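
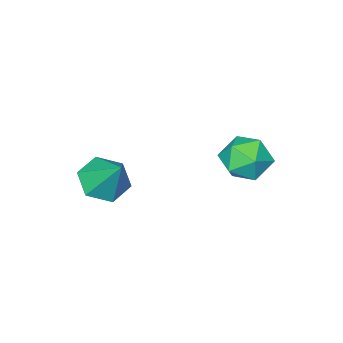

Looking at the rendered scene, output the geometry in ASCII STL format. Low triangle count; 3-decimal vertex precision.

solid 
facet normal -0.679 -0.727 0.098
outer loop
vertex -1.585 -0.827 -0.784
vertex -1.064 -1.375 -1.239
vertex -0.991 -1.325 -0.361
endloop
endfacet
facet normal -0.702 -0.281 0.654
outer loop
vertex -1.585 -0.827 -0.784
vertex -0.991 -1.325 -0.361
vertex -1.109 -0.482 -0.125
endloop
endfacet
facet normal -0.834 0.374 0.406
outer loop
vertex -1.585 -0.827 -0.784
vertex -1.109 -0.482 -0.125
vertex -1.255 -0.011 -0.858
endloop
endfacet
facet normal -0.893 0.333 -0.303
outer loop
vertex -1.585 -0.827 -0.784
vertex -1.255 -0.011 -0.858
vertex -1.227 -0.563 -1.547
endloop
endfacet
facet normal -0.797 -0.347 -0.494
outer loop
vertex -1.585 -0.827 -0.784
vertex -1.227 -0.563 -1.547
vertex -1.064 -1.375 -1.239
endloop
endfacet
facet normal -0.057 -0.277 0.959
outer loop
vertex -1.109 -0.482 -0.125
vertex -0.991 -1.325 -0.361
vertex -0.293 -0.817 -0.173
endloop
endfacet
facet normal -0.020 -0.998 0.059
outer loop
vertex -0.991 -1.325 -0.361
vertex -1.064 -1.375 -1.239
vertex -0.265 -1.369 -0.862
endloop
endfacet
facet normal -0.210 -0.383 -0.899
outer loop
vertex -1.064 -1.375 -1.239
vertex -1.227 -0.563 -1.547
vertex -0.411 -0.898 -1.595
endloop
endfacet
facet normal -0.364 0.719 -0.591
outer loop
vertex -1.227 -0.563 -1.547
vertex -1.255 -0.011 -0.858
vertex -0.529 -0.055 -1.359
endloop
endfacet
facet normal -0.269 0.785 0.558
outer loop
vertex -1.255 -0.011 -0.858
vertex -1.109 -0.482 -0.125
vertex -0.456 -0.005 -0.481
endloop
endfacet
facet normal 0.893 -0.333 0.303
outer loop
vertex 0.065 -0.553 -0.936
vertex -0.293 -0.817 -0.173
vertex -0.265 -1.369 -0.862
endloop
endfacet
facet normal 0.834 -0.374 -0.406
outer loop
vertex 0.065 -0.553 -0.936
vertex -0.265 -1.369 -0.862
vertex -0.411 -0.898 -1.595
endloop
endfacet
facet normal 0.702 0.281 -0.654
outer loop
vertex 0.065 -0.553 -0.936
vertex -0.411 -0.898 -1.595
vertex -0.529 -0.055 -1.359
endloop
endfacet
facet normal 0.679 0.727 -0.098
outer loop
vertex 0.065 -0.553 -0.936
vertex -0.529 -0.055 -1.359
vertex -0.456 -0.005 -0.481
endloop
endfacet
facet normal 0.797 0.347 0.494
outer loop
vertex 0.065 -0.553 -0.936
vertex -0.456 -0.005 -0.481
vertex -0.293 -0.817 -0.173
endloop
endfacet
facet normal 0.364 -0.719 0.591
outer loop
vertex -0.265 -1.369 -0.862
vertex -0.293 -0.817 -0.173
vertex -0.991 -1.325 -0.361
endloop
endfacet
facet normal 0.269 -0.785 -0.558
outer loop
vertex -0.411 -0.898 -1.595
vertex -0.265 -1.369 -0.862
vertex -1.064 -1.375 -1.239
endloop
endfacet
facet normal 0.057 0.277 -0.959
outer loop
vertex -0.529 -0.055 -1.359
vertex -0.411 -0.898 -1.595
vertex -1.227 -0.563 -1.547
endloop
endfacet
facet normal 0.020 0.998 -0.059
outer loop
vertex -0.456 -0.005 -0.481
vertex -0.529 -0.055 -1.359
vertex -1.255 -0.011 -0.858
endloop
endfacet
facet normal 0.210 0.383 0.899
outer loop
vertex -0.293 -0.817 -0.173
vertex -0.456 -0.005 -0.481
vertex -1.109 -0.482 -0.125
endloop
endfacet
facet normal -0.099 -0.638 -0.764
outer loop
vertex 3.268 -3.128 -1.832
vertex 2.455 -3.254 -1.621
vertex 2.661 -2.635 -2.165
endloop
endfacet
facet normal 0.667 0.734 -0.128
outer loop
vertex 3.268 -3.128 -1.832
vertex 2.661 -2.635 -2.165
vertex 2.605 -2.286 -0.459
endloop
endfacet
facet normal -0.100 -0.638 -0.764
outer loop
vertex 2.661 -2.635 -2.165
vertex 2.455 -3.254 -1.621
vertex 1.848 -2.761 -1.953
endloop
endfacet
facet normal -0.201 0.958 -0.203
outer loop
vertex 2.661 -2.635 -2.165
vertex 1.848 -2.761 -1.953
vertex 2.605 -2.286 -0.459
endloop
endfacet
facet normal -0.099 -0.637 -0.765
outer loop
vertex 1.848 -2.761 -1.953
vertex 2.455 -3.254 -1.621
vertex 1.641 -3.381 -1.41
endloop
endfacet
facet normal -0.825 0.502 0.259
outer loop
vertex 1.848 -2.761 -1.953
vertex 1.641 -3.381 -1.41
vertex 2.605 -2.286 -0.459
endloop
endfacet
facet normal -0.099 -0.638 -0.764
outer loop
vertex 1.641 -3.381 -1.41
vertex 2.455 -3.254 -1.621
vertex 2.248 -3.874 -1.077
endloop
endfacet
facet normal -0.581 -0.179 0.794
outer loop
vertex 1.641 -3.381 -1.41
vertex 2.248 -3.874 -1.077
vertex 2.605 -2.286 -0.459
endloop
endfacet
facet normal -0.100 -0.637 -0.764
outer loop
vertex 2.248 -3.874 -1.077
vertex 2.455 -3.254 -1.621
vertex 3.061 -3.748 -1.288
endloop
endfacet
facet normal 0.288 -0.403 0.869
outer loop
vertex 2.248 -3.874 -1.077
vertex 3.061 -3.748 -1.288
vertex 2.605 -2.286 -0.459
endloop
endfacet
facet normal -0.100 -0.637 -0.764
outer loop
vertex 3.061 -3.748 -1.288
vertex 2.455 -3.254 -1.621
vertex 3.268 -3.128 -1.832
endloop
endfacet
facet normal 0.912 0.053 0.408
outer loop
vertex 3.061 -3.748 -1.288
vertex 3.268 -3.128 -1.832
vertex 2.605 -2.286 -0.459
endloop
endfacet

endsolid


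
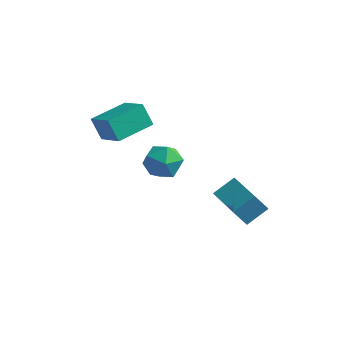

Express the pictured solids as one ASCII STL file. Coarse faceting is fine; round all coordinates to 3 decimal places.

solid 
facet normal -0.801 0.386 -0.457
outer loop
vertex -3.47 0.185 2.04
vertex -2.797 1.87 2.284
vertex -2.913 0.113 1.003
endloop
endfacet
facet normal -0.368 -0.920 -0.134
outer loop
vertex -1.663 -0.49 1.716
vertex -3.47 0.185 2.04
vertex -2.913 0.113 1.003
endloop
endfacet
facet normal -0.801 0.386 -0.457
outer loop
vertex -2.913 0.113 1.003
vertex -2.797 1.87 2.284
vertex -2.24 1.797 1.246
endloop
endfacet
facet normal 0.472 -0.062 -0.879
outer loop
vertex -2.24 1.797 1.246
vertex -1.663 -0.49 1.716
vertex -2.913 0.113 1.003
endloop
endfacet
facet normal -0.472 0.061 0.879
outer loop
vertex -3.47 0.185 2.04
vertex -1.547 1.267 2.997
vertex -2.797 1.87 2.284
endloop
endfacet
facet normal -0.368 -0.920 -0.133
outer loop
vertex -2.22 -0.417 2.754
vertex -3.47 0.185 2.04
vertex -1.663 -0.49 1.716
endloop
endfacet
facet normal -0.472 0.062 0.879
outer loop
vertex -2.22 -0.417 2.754
vertex -1.547 1.267 2.997
vertex -3.47 0.185 2.04
endloop
endfacet
facet normal 0.368 0.920 0.133
outer loop
vertex -2.797 1.87 2.284
vertex -1.547 1.267 2.997
vertex -2.24 1.797 1.246
endloop
endfacet
facet normal 0.473 -0.061 -0.879
outer loop
vertex -0.99 1.195 1.96
vertex -1.663 -0.49 1.716
vertex -2.24 1.797 1.246
endloop
endfacet
facet normal 0.367 0.921 0.133
outer loop
vertex -2.24 1.797 1.246
vertex -1.547 1.267 2.997
vertex -0.99 1.195 1.96
endloop
endfacet
facet normal 0.801 -0.386 0.457
outer loop
vertex -0.99 1.195 1.96
vertex -2.22 -0.417 2.754
vertex -1.663 -0.49 1.716
endloop
endfacet
facet normal 0.801 -0.386 0.457
outer loop
vertex -1.547 1.267 2.997
vertex -2.22 -0.417 2.754
vertex -0.99 1.195 1.96
endloop
endfacet
facet normal 0.029 0.941 -0.336
outer loop
vertex 1.114 -0.257 0.938
vertex 0.168 -0.184 1.06
vertex 0.762 0.052 1.772
endloop
endfacet
facet normal 0.641 0.767 -0.013
outer loop
vertex 1.114 -0.257 0.938
vertex 0.762 0.052 1.772
vertex 1.496 -0.562 1.761
endloop
endfacet
facet normal 0.915 0.200 -0.351
outer loop
vertex 1.114 -0.257 0.938
vertex 1.496 -0.562 1.761
vertex 1.355 -1.177 1.042
endloop
endfacet
facet normal 0.472 0.024 -0.881
outer loop
vertex 1.114 -0.257 0.938
vertex 1.355 -1.177 1.042
vertex 0.535 -0.943 0.609
endloop
endfacet
facet normal -0.075 0.482 -0.873
outer loop
vertex 1.114 -0.257 0.938
vertex 0.535 -0.943 0.609
vertex 0.168 -0.184 1.06
endloop
endfacet
facet normal 0.489 0.573 0.657
outer loop
vertex 1.496 -0.562 1.761
vertex 0.762 0.052 1.772
vertex 0.785 -0.677 2.391
endloop
endfacet
facet normal -0.500 0.856 0.134
outer loop
vertex 0.762 0.052 1.772
vertex 0.168 -0.184 1.06
vertex -0.035 -0.443 1.958
endloop
endfacet
facet normal -0.669 0.113 -0.735
outer loop
vertex 0.168 -0.184 1.06
vertex 0.535 -0.943 0.609
vertex -0.176 -1.058 1.239
endloop
endfacet
facet normal 0.216 -0.628 -0.748
outer loop
vertex 0.535 -0.943 0.609
vertex 1.355 -1.177 1.042
vertex 0.558 -1.672 1.228
endloop
endfacet
facet normal 0.932 -0.344 0.112
outer loop
vertex 1.355 -1.177 1.042
vertex 1.496 -0.562 1.761
vertex 1.152 -1.436 1.94
endloop
endfacet
facet normal -0.472 -0.024 0.881
outer loop
vertex 0.206 -1.363 2.062
vertex 0.785 -0.677 2.391
vertex -0.035 -0.443 1.958
endloop
endfacet
facet normal -0.915 -0.200 0.351
outer loop
vertex 0.206 -1.363 2.062
vertex -0.035 -0.443 1.958
vertex -0.176 -1.058 1.239
endloop
endfacet
facet normal -0.641 -0.767 0.013
outer loop
vertex 0.206 -1.363 2.062
vertex -0.176 -1.058 1.239
vertex 0.558 -1.672 1.228
endloop
endfacet
facet normal -0.029 -0.941 0.336
outer loop
vertex 0.206 -1.363 2.062
vertex 0.558 -1.672 1.228
vertex 1.152 -1.436 1.94
endloop
endfacet
facet normal 0.075 -0.482 0.873
outer loop
vertex 0.206 -1.363 2.062
vertex 1.152 -1.436 1.94
vertex 0.785 -0.677 2.391
endloop
endfacet
facet normal -0.216 0.628 0.748
outer loop
vertex -0.035 -0.443 1.958
vertex 0.785 -0.677 2.391
vertex 0.762 0.052 1.772
endloop
endfacet
facet normal -0.932 0.344 -0.112
outer loop
vertex -0.176 -1.058 1.239
vertex -0.035 -0.443 1.958
vertex 0.168 -0.184 1.06
endloop
endfacet
facet normal -0.489 -0.573 -0.657
outer loop
vertex 0.558 -1.672 1.228
vertex -0.176 -1.058 1.239
vertex 0.535 -0.943 0.609
endloop
endfacet
facet normal 0.500 -0.856 -0.134
outer loop
vertex 1.152 -1.436 1.94
vertex 0.558 -1.672 1.228
vertex 1.355 -1.177 1.042
endloop
endfacet
facet normal 0.669 -0.113 0.735
outer loop
vertex 0.785 -0.677 2.391
vertex 1.152 -1.436 1.94
vertex 1.496 -0.562 1.761
endloop
endfacet
facet normal -0.448 -0.715 -0.537
outer loop
vertex 2.667 1.651 -2.676
vertex 1.042 2.818 -2.874
vertex 3.102 2.095 -3.631
endloop
endfacet
facet normal 0.808 -0.580 0.098
outer loop
vertex 3.658 2.982 -2.966
vertex 2.667 1.651 -2.676
vertex 3.102 2.095 -3.631
endloop
endfacet
facet normal -0.448 -0.715 -0.537
outer loop
vertex 3.102 2.095 -3.631
vertex 1.042 2.818 -2.874
vertex 1.477 3.262 -3.829
endloop
endfacet
facet normal 0.382 0.389 -0.838
outer loop
vertex 1.477 3.262 -3.829
vertex 3.658 2.982 -2.966
vertex 3.102 2.095 -3.631
endloop
endfacet
facet normal -0.382 -0.389 0.838
outer loop
vertex 2.667 1.651 -2.676
vertex 1.598 3.705 -2.209
vertex 1.042 2.818 -2.874
endloop
endfacet
facet normal 0.808 -0.580 0.098
outer loop
vertex 3.223 2.538 -2.011
vertex 2.667 1.651 -2.676
vertex 3.658 2.982 -2.966
endloop
endfacet
facet normal -0.382 -0.389 0.838
outer loop
vertex 3.223 2.538 -2.011
vertex 1.598 3.705 -2.209
vertex 2.667 1.651 -2.676
endloop
endfacet
facet normal -0.808 0.580 -0.098
outer loop
vertex 1.042 2.818 -2.874
vertex 1.598 3.705 -2.209
vertex 1.477 3.262 -3.829
endloop
endfacet
facet normal 0.382 0.389 -0.838
outer loop
vertex 2.033 4.149 -3.164
vertex 3.658 2.982 -2.966
vertex 1.477 3.262 -3.829
endloop
endfacet
facet normal -0.808 0.580 -0.098
outer loop
vertex 1.477 3.262 -3.829
vertex 1.598 3.705 -2.209
vertex 2.033 4.149 -3.164
endloop
endfacet
facet normal 0.448 0.715 0.537
outer loop
vertex 2.033 4.149 -3.164
vertex 3.223 2.538 -2.011
vertex 3.658 2.982 -2.966
endloop
endfacet
facet normal 0.448 0.715 0.537
outer loop
vertex 1.598 3.705 -2.209
vertex 3.223 2.538 -2.011
vertex 2.033 4.149 -3.164
endloop
endfacet

endsolid


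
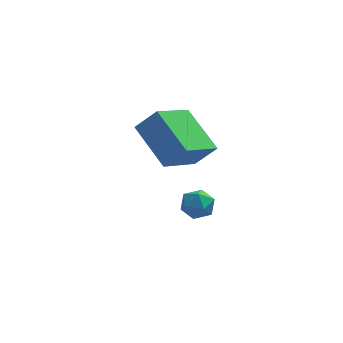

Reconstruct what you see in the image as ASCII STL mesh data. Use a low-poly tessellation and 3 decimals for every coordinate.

solid 
facet normal -0.813 0.575 -0.091
outer loop
vertex 1.395 -2.327 -0.729
vertex 0.997 -2.902 -0.81
vertex 1.11 -2.641 -0.166
endloop
endfacet
facet normal -0.326 0.886 0.329
outer loop
vertex 1.395 -2.327 -0.729
vertex 1.11 -2.641 -0.166
vertex 1.774 -2.406 -0.14
endloop
endfacet
facet normal 0.276 0.960 -0.049
outer loop
vertex 1.395 -2.327 -0.729
vertex 1.774 -2.406 -0.14
vertex 2.071 -2.523 -0.768
endloop
endfacet
facet normal 0.161 0.694 -0.702
outer loop
vertex 1.395 -2.327 -0.729
vertex 2.071 -2.523 -0.768
vertex 1.59 -2.83 -1.182
endloop
endfacet
facet normal -0.512 0.457 -0.728
outer loop
vertex 1.395 -2.327 -0.729
vertex 1.59 -2.83 -1.182
vertex 0.997 -2.902 -0.81
endloop
endfacet
facet normal -0.192 0.446 0.874
outer loop
vertex 1.774 -2.406 -0.14
vertex 1.11 -2.641 -0.166
vertex 1.61 -3.03 0.142
endloop
endfacet
facet normal -0.979 -0.056 0.195
outer loop
vertex 1.11 -2.641 -0.166
vertex 0.997 -2.902 -0.81
vertex 1.129 -3.337 -0.272
endloop
endfacet
facet normal -0.493 -0.247 -0.834
outer loop
vertex 0.997 -2.902 -0.81
vertex 1.59 -2.83 -1.182
vertex 1.426 -3.454 -0.9
endloop
endfacet
facet normal 0.595 0.137 -0.792
outer loop
vertex 1.59 -2.83 -1.182
vertex 2.071 -2.523 -0.768
vertex 2.09 -3.219 -0.874
endloop
endfacet
facet normal 0.782 0.565 0.265
outer loop
vertex 2.071 -2.523 -0.768
vertex 1.774 -2.406 -0.14
vertex 2.203 -2.958 -0.23
endloop
endfacet
facet normal -0.161 -0.694 0.702
outer loop
vertex 1.805 -3.533 -0.311
vertex 1.61 -3.03 0.142
vertex 1.129 -3.337 -0.272
endloop
endfacet
facet normal -0.276 -0.960 0.049
outer loop
vertex 1.805 -3.533 -0.311
vertex 1.129 -3.337 -0.272
vertex 1.426 -3.454 -0.9
endloop
endfacet
facet normal 0.326 -0.886 -0.329
outer loop
vertex 1.805 -3.533 -0.311
vertex 1.426 -3.454 -0.9
vertex 2.09 -3.219 -0.874
endloop
endfacet
facet normal 0.813 -0.575 0.091
outer loop
vertex 1.805 -3.533 -0.311
vertex 2.09 -3.219 -0.874
vertex 2.203 -2.958 -0.23
endloop
endfacet
facet normal 0.512 -0.457 0.728
outer loop
vertex 1.805 -3.533 -0.311
vertex 2.203 -2.958 -0.23
vertex 1.61 -3.03 0.142
endloop
endfacet
facet normal -0.595 -0.137 0.792
outer loop
vertex 1.129 -3.337 -0.272
vertex 1.61 -3.03 0.142
vertex 1.11 -2.641 -0.166
endloop
endfacet
facet normal -0.782 -0.565 -0.265
outer loop
vertex 1.426 -3.454 -0.9
vertex 1.129 -3.337 -0.272
vertex 0.997 -2.902 -0.81
endloop
endfacet
facet normal 0.192 -0.446 -0.874
outer loop
vertex 2.09 -3.219 -0.874
vertex 1.426 -3.454 -0.9
vertex 1.59 -2.83 -1.182
endloop
endfacet
facet normal 0.979 0.056 -0.195
outer loop
vertex 2.203 -2.958 -0.23
vertex 2.09 -3.219 -0.874
vertex 2.071 -2.523 -0.768
endloop
endfacet
facet normal 0.493 0.247 0.834
outer loop
vertex 1.61 -3.03 0.142
vertex 2.203 -2.958 -0.23
vertex 1.774 -2.406 -0.14
endloop
endfacet
facet normal -0.567 -0.681 0.463
outer loop
vertex 1.125 -4.656 3.722
vertex 0.16 -3.174 4.719
vertex 0.345 -4.588 2.866
endloop
endfacet
facet normal 0.475 -0.730 -0.491
outer loop
vertex 1.48 -3.226 1.941
vertex 1.125 -4.656 3.722
vertex 0.345 -4.588 2.866
endloop
endfacet
facet normal -0.567 -0.681 0.463
outer loop
vertex 0.345 -4.588 2.866
vertex 0.16 -3.174 4.719
vertex -0.62 -3.106 3.863
endloop
endfacet
facet normal -0.672 0.059 -0.738
outer loop
vertex -0.62 -3.106 3.863
vertex 1.48 -3.226 1.941
vertex 0.345 -4.588 2.866
endloop
endfacet
facet normal 0.672 -0.059 0.738
outer loop
vertex 1.125 -4.656 3.722
vertex 1.295 -1.812 3.794
vertex 0.16 -3.174 4.719
endloop
endfacet
facet normal 0.475 -0.730 -0.491
outer loop
vertex 2.26 -3.294 2.797
vertex 1.125 -4.656 3.722
vertex 1.48 -3.226 1.941
endloop
endfacet
facet normal 0.672 -0.059 0.738
outer loop
vertex 2.26 -3.294 2.797
vertex 1.295 -1.812 3.794
vertex 1.125 -4.656 3.722
endloop
endfacet
facet normal -0.475 0.730 0.491
outer loop
vertex 0.16 -3.174 4.719
vertex 1.295 -1.812 3.794
vertex -0.62 -3.106 3.863
endloop
endfacet
facet normal -0.672 0.059 -0.738
outer loop
vertex 0.515 -1.744 2.938
vertex 1.48 -3.226 1.941
vertex -0.62 -3.106 3.863
endloop
endfacet
facet normal -0.475 0.730 0.491
outer loop
vertex -0.62 -3.106 3.863
vertex 1.295 -1.812 3.794
vertex 0.515 -1.744 2.938
endloop
endfacet
facet normal 0.567 0.681 -0.463
outer loop
vertex 0.515 -1.744 2.938
vertex 2.26 -3.294 2.797
vertex 1.48 -3.226 1.941
endloop
endfacet
facet normal 0.567 0.681 -0.463
outer loop
vertex 1.295 -1.812 3.794
vertex 2.26 -3.294 2.797
vertex 0.515 -1.744 2.938
endloop
endfacet

endsolid


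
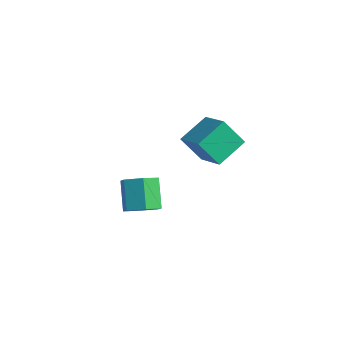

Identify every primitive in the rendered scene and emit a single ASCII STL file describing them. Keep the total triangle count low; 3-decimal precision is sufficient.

solid 
facet normal 0.560 -0.399 -0.726
outer loop
vertex 0.03 -3.27 -2.221
vertex -0.668 -3.799 -2.469
vertex -0.566 -2.975 -2.843
endloop
endfacet
facet normal 0.507 0.858 -0.079
outer loop
vertex 0.03 -3.27 -2.221
vertex -0.566 -2.975 -2.843
vertex -0.894 -2.613 -1.023
endloop
endfacet
facet normal 0.507 0.858 -0.079
outer loop
vertex -0.894 -2.613 -1.023
vertex -0.566 -2.975 -2.843
vertex -1.49 -2.318 -1.644
endloop
endfacet
facet normal -0.560 0.399 0.727
outer loop
vertex -0.894 -2.613 -1.023
vertex -1.49 -2.318 -1.644
vertex -1.592 -3.141 -1.271
endloop
endfacet
facet normal 0.559 -0.399 -0.726
outer loop
vertex -0.566 -2.975 -2.843
vertex -0.668 -3.799 -2.469
vertex -1.264 -3.504 -3.09
endloop
endfacet
facet normal -0.314 0.709 -0.631
outer loop
vertex -0.566 -2.975 -2.843
vertex -1.264 -3.504 -3.09
vertex -1.49 -2.318 -1.644
endloop
endfacet
facet normal -0.313 0.710 -0.631
outer loop
vertex -1.49 -2.318 -1.644
vertex -1.264 -3.504 -3.09
vertex -2.188 -2.846 -1.892
endloop
endfacet
facet normal -0.560 0.399 0.727
outer loop
vertex -1.49 -2.318 -1.644
vertex -2.188 -2.846 -1.892
vertex -1.592 -3.141 -1.271
endloop
endfacet
facet normal 0.560 -0.399 -0.727
outer loop
vertex -1.264 -3.504 -3.09
vertex -0.668 -3.799 -2.469
vertex -1.366 -4.327 -2.717
endloop
endfacet
facet normal -0.821 -0.148 -0.552
outer loop
vertex -1.264 -3.504 -3.09
vertex -1.366 -4.327 -2.717
vertex -2.188 -2.846 -1.892
endloop
endfacet
facet normal -0.821 -0.148 -0.552
outer loop
vertex -2.188 -2.846 -1.892
vertex -1.366 -4.327 -2.717
vertex -2.29 -3.67 -1.519
endloop
endfacet
facet normal -0.560 0.398 0.727
outer loop
vertex -2.188 -2.846 -1.892
vertex -2.29 -3.67 -1.519
vertex -1.592 -3.141 -1.271
endloop
endfacet
facet normal 0.560 -0.399 -0.727
outer loop
vertex -1.366 -4.327 -2.717
vertex -0.668 -3.799 -2.469
vertex -0.77 -4.622 -2.096
endloop
endfacet
facet normal -0.507 -0.858 0.079
outer loop
vertex -1.366 -4.327 -2.717
vertex -0.77 -4.622 -2.096
vertex -2.29 -3.67 -1.519
endloop
endfacet
facet normal -0.507 -0.858 0.079
outer loop
vertex -2.29 -3.67 -1.519
vertex -0.77 -4.622 -2.096
vertex -1.694 -3.965 -0.897
endloop
endfacet
facet normal -0.560 0.399 0.726
outer loop
vertex -2.29 -3.67 -1.519
vertex -1.694 -3.965 -0.897
vertex -1.592 -3.141 -1.271
endloop
endfacet
facet normal 0.560 -0.399 -0.727
outer loop
vertex -0.77 -4.622 -2.096
vertex -0.668 -3.799 -2.469
vertex -0.072 -4.094 -1.848
endloop
endfacet
facet normal 0.313 -0.710 0.631
outer loop
vertex -0.77 -4.622 -2.096
vertex -0.072 -4.094 -1.848
vertex -1.694 -3.965 -0.897
endloop
endfacet
facet normal 0.314 -0.709 0.632
outer loop
vertex -1.694 -3.965 -0.897
vertex -0.072 -4.094 -1.848
vertex -0.996 -3.436 -0.65
endloop
endfacet
facet normal -0.559 0.399 0.726
outer loop
vertex -1.694 -3.965 -0.897
vertex -0.996 -3.436 -0.65
vertex -1.592 -3.141 -1.271
endloop
endfacet
facet normal 0.560 -0.398 -0.727
outer loop
vertex -0.072 -4.094 -1.848
vertex -0.668 -3.799 -2.469
vertex 0.03 -3.27 -2.221
endloop
endfacet
facet normal 0.821 0.148 0.552
outer loop
vertex -0.072 -4.094 -1.848
vertex 0.03 -3.27 -2.221
vertex -0.996 -3.436 -0.65
endloop
endfacet
facet normal 0.821 0.148 0.552
outer loop
vertex -0.996 -3.436 -0.65
vertex 0.03 -3.27 -2.221
vertex -0.894 -2.613 -1.023
endloop
endfacet
facet normal -0.560 0.399 0.727
outer loop
vertex -0.996 -3.436 -0.65
vertex -0.894 -2.613 -1.023
vertex -1.592 -3.141 -1.271
endloop
endfacet
facet normal -0.877 0.198 -0.438
outer loop
vertex 0.821 -2.869 2.822
vertex 0.813 -1.38 3.509
vertex 1.557 -2.304 1.605
endloop
endfacet
facet normal 0.005 -0.908 -0.419
outer loop
vertex 3.047 -2.64 2.351
vertex 0.821 -2.869 2.822
vertex 1.557 -2.304 1.605
endloop
endfacet
facet normal -0.877 0.198 -0.439
outer loop
vertex 1.557 -2.304 1.605
vertex 0.813 -1.38 3.509
vertex 1.549 -0.815 2.293
endloop
endfacet
facet normal 0.481 0.370 -0.795
outer loop
vertex 1.549 -0.815 2.293
vertex 3.047 -2.64 2.351
vertex 1.557 -2.304 1.605
endloop
endfacet
facet normal -0.481 -0.369 0.795
outer loop
vertex 0.821 -2.869 2.822
vertex 2.303 -1.716 4.255
vertex 0.813 -1.38 3.509
endloop
endfacet
facet normal 0.005 -0.908 -0.419
outer loop
vertex 2.311 -3.205 3.567
vertex 0.821 -2.869 2.822
vertex 3.047 -2.64 2.351
endloop
endfacet
facet normal -0.481 -0.370 0.795
outer loop
vertex 2.311 -3.205 3.567
vertex 2.303 -1.716 4.255
vertex 0.821 -2.869 2.822
endloop
endfacet
facet normal -0.005 0.908 0.419
outer loop
vertex 0.813 -1.38 3.509
vertex 2.303 -1.716 4.255
vertex 1.549 -0.815 2.293
endloop
endfacet
facet normal 0.481 0.369 -0.795
outer loop
vertex 3.039 -1.151 3.038
vertex 3.047 -2.64 2.351
vertex 1.549 -0.815 2.293
endloop
endfacet
facet normal -0.005 0.908 0.419
outer loop
vertex 1.549 -0.815 2.293
vertex 2.303 -1.716 4.255
vertex 3.039 -1.151 3.038
endloop
endfacet
facet normal 0.877 -0.198 0.439
outer loop
vertex 3.039 -1.151 3.038
vertex 2.311 -3.205 3.567
vertex 3.047 -2.64 2.351
endloop
endfacet
facet normal 0.877 -0.198 0.438
outer loop
vertex 2.303 -1.716 4.255
vertex 2.311 -3.205 3.567
vertex 3.039 -1.151 3.038
endloop
endfacet

endsolid


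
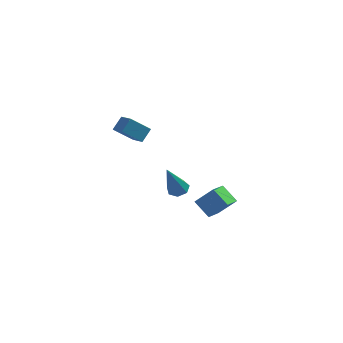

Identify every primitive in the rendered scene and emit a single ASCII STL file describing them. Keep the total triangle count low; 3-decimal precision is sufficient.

solid 
facet normal -0.661 0.441 0.608
outer loop
vertex 1.917 3.316 -2.235
vertex 2.259 4.435 -2.675
vertex 1.022 3.231 -3.146
endloop
endfacet
facet normal -0.273 -0.895 0.352
outer loop
vertex 1.781 2.725 -3.845
vertex 1.917 3.316 -2.235
vertex 1.022 3.231 -3.146
endloop
endfacet
facet normal -0.660 0.440 0.609
outer loop
vertex 1.022 3.231 -3.146
vertex 2.259 4.435 -2.675
vertex 1.363 4.35 -3.585
endloop
endfacet
facet normal -0.699 -0.066 -0.712
outer loop
vertex 1.363 4.35 -3.585
vertex 1.781 2.725 -3.845
vertex 1.022 3.231 -3.146
endloop
endfacet
facet normal 0.699 0.066 0.712
outer loop
vertex 1.917 3.316 -2.235
vertex 3.018 3.929 -3.374
vertex 2.259 4.435 -2.675
endloop
endfacet
facet normal -0.272 -0.896 0.352
outer loop
vertex 2.677 2.81 -2.935
vertex 1.917 3.316 -2.235
vertex 1.781 2.725 -3.845
endloop
endfacet
facet normal 0.699 0.066 0.712
outer loop
vertex 2.677 2.81 -2.935
vertex 3.018 3.929 -3.374
vertex 1.917 3.316 -2.235
endloop
endfacet
facet normal 0.273 0.895 -0.352
outer loop
vertex 2.259 4.435 -2.675
vertex 3.018 3.929 -3.374
vertex 1.363 4.35 -3.585
endloop
endfacet
facet normal -0.699 -0.066 -0.712
outer loop
vertex 2.123 3.844 -4.285
vertex 1.781 2.725 -3.845
vertex 1.363 4.35 -3.585
endloop
endfacet
facet normal 0.273 0.896 -0.351
outer loop
vertex 1.363 4.35 -3.585
vertex 3.018 3.929 -3.374
vertex 2.123 3.844 -4.285
endloop
endfacet
facet normal 0.660 -0.441 -0.608
outer loop
vertex 2.123 3.844 -4.285
vertex 2.677 2.81 -2.935
vertex 1.781 2.725 -3.845
endloop
endfacet
facet normal 0.661 -0.440 -0.608
outer loop
vertex 3.018 3.929 -3.374
vertex 2.677 2.81 -2.935
vertex 2.123 3.844 -4.285
endloop
endfacet
facet normal -0.381 -0.630 -0.676
outer loop
vertex -2.057 0.667 3.152
vertex -2.598 1.3 2.867
vertex -1.166 1.044 2.298
endloop
endfacet
facet normal 0.615 -0.719 0.324
outer loop
vertex -0.842 1.58 2.873
vertex -2.057 0.667 3.152
vertex -1.166 1.044 2.298
endloop
endfacet
facet normal -0.381 -0.631 -0.676
outer loop
vertex -1.166 1.044 2.298
vertex -2.598 1.3 2.867
vertex -1.708 1.677 2.013
endloop
endfacet
facet normal 0.690 0.293 -0.662
outer loop
vertex -1.708 1.677 2.013
vertex -0.842 1.58 2.873
vertex -1.166 1.044 2.298
endloop
endfacet
facet normal -0.691 -0.292 0.662
outer loop
vertex -2.057 0.667 3.152
vertex -2.274 1.836 3.442
vertex -2.598 1.3 2.867
endloop
endfacet
facet normal 0.615 -0.719 0.323
outer loop
vertex -1.732 1.203 3.727
vertex -2.057 0.667 3.152
vertex -0.842 1.58 2.873
endloop
endfacet
facet normal -0.690 -0.292 0.662
outer loop
vertex -1.732 1.203 3.727
vertex -2.274 1.836 3.442
vertex -2.057 0.667 3.152
endloop
endfacet
facet normal -0.615 0.719 -0.324
outer loop
vertex -2.598 1.3 2.867
vertex -2.274 1.836 3.442
vertex -1.708 1.677 2.013
endloop
endfacet
facet normal 0.690 0.292 -0.662
outer loop
vertex -1.383 2.213 2.588
vertex -0.842 1.58 2.873
vertex -1.708 1.677 2.013
endloop
endfacet
facet normal -0.614 0.720 -0.323
outer loop
vertex -1.708 1.677 2.013
vertex -2.274 1.836 3.442
vertex -1.383 2.213 2.588
endloop
endfacet
facet normal 0.382 0.630 0.676
outer loop
vertex -1.383 2.213 2.588
vertex -1.732 1.203 3.727
vertex -0.842 1.58 2.873
endloop
endfacet
facet normal 0.381 0.631 0.676
outer loop
vertex -2.274 1.836 3.442
vertex -1.732 1.203 3.727
vertex -1.383 2.213 2.588
endloop
endfacet
facet normal 0.191 0.434 -0.880
outer loop
vertex 0.742 3.465 -2.166
vertex 0.2 3.353 -2.339
vertex 0.402 3.822 -2.064
endloop
endfacet
facet normal 0.648 0.439 0.623
outer loop
vertex 0.742 3.465 -2.166
vertex 0.402 3.822 -2.064
vertex -0.22 2.407 -0.421
endloop
endfacet
facet normal 0.191 0.434 -0.880
outer loop
vertex 0.402 3.822 -2.064
vertex 0.2 3.353 -2.339
vertex -0.09 3.826 -2.169
endloop
endfacet
facet normal -0.126 0.775 0.620
outer loop
vertex 0.402 3.822 -2.064
vertex -0.09 3.826 -2.169
vertex -0.22 2.407 -0.421
endloop
endfacet
facet normal 0.193 0.435 -0.880
outer loop
vertex -0.09 3.826 -2.169
vertex 0.2 3.353 -2.339
vertex -0.364 3.474 -2.403
endloop
endfacet
facet normal -0.839 0.451 0.304
outer loop
vertex -0.09 3.826 -2.169
vertex -0.364 3.474 -2.403
vertex -0.22 2.407 -0.421
endloop
endfacet
facet normal 0.193 0.433 -0.880
outer loop
vertex -0.364 3.474 -2.403
vertex 0.2 3.353 -2.339
vertex -0.213 3.031 -2.588
endloop
endfacet
facet normal -0.953 -0.289 -0.086
outer loop
vertex -0.364 3.474 -2.403
vertex -0.213 3.031 -2.588
vertex -0.22 2.407 -0.421
endloop
endfacet
facet normal 0.192 0.434 -0.880
outer loop
vertex -0.213 3.031 -2.588
vertex 0.2 3.353 -2.339
vertex 0.248 2.831 -2.586
endloop
endfacet
facet normal -0.384 -0.887 -0.257
outer loop
vertex -0.213 3.031 -2.588
vertex 0.248 2.831 -2.586
vertex -0.22 2.407 -0.421
endloop
endfacet
facet normal 0.192 0.434 -0.880
outer loop
vertex 0.248 2.831 -2.586
vertex 0.2 3.353 -2.339
vertex 0.673 3.024 -2.398
endloop
endfacet
facet normal 0.441 -0.894 -0.080
outer loop
vertex 0.248 2.831 -2.586
vertex 0.673 3.024 -2.398
vertex -0.22 2.407 -0.421
endloop
endfacet
facet normal 0.192 0.433 -0.881
outer loop
vertex 0.673 3.024 -2.398
vertex 0.2 3.353 -2.339
vertex 0.742 3.465 -2.166
endloop
endfacet
facet normal 0.900 -0.305 0.311
outer loop
vertex 0.673 3.024 -2.398
vertex 0.742 3.465 -2.166
vertex -0.22 2.407 -0.421
endloop
endfacet

endsolid


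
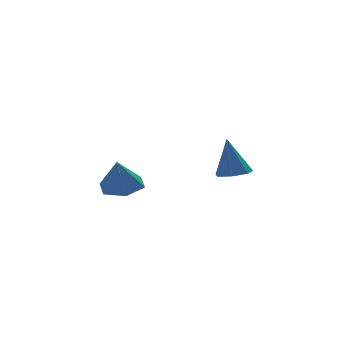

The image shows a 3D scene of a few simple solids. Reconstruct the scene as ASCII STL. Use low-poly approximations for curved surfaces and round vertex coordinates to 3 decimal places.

solid 
facet normal 0.040 -0.245 -0.969
outer loop
vertex 2.891 0.857 -0.267
vertex 2.158 0.473 -0.2
vertex 2.311 1.265 -0.394
endloop
endfacet
facet normal 0.538 0.822 0.185
outer loop
vertex 2.891 0.857 -0.267
vertex 2.311 1.265 -0.394
vertex 2.082 0.947 1.68
endloop
endfacet
facet normal 0.038 -0.245 -0.969
outer loop
vertex 2.311 1.265 -0.394
vertex 2.158 0.473 -0.2
vertex 1.616 1.077 -0.374
endloop
endfacet
facet normal -0.256 0.959 0.119
outer loop
vertex 2.311 1.265 -0.394
vertex 1.616 1.077 -0.374
vertex 2.082 0.947 1.68
endloop
endfacet
facet normal 0.040 -0.244 -0.969
outer loop
vertex 1.616 1.077 -0.374
vertex 2.158 0.473 -0.2
vertex 1.329 0.434 -0.224
endloop
endfacet
facet normal -0.869 0.440 0.225
outer loop
vertex 1.616 1.077 -0.374
vertex 1.329 0.434 -0.224
vertex 2.082 0.947 1.68
endloop
endfacet
facet normal 0.040 -0.245 -0.969
outer loop
vertex 1.329 0.434 -0.224
vertex 2.158 0.473 -0.2
vertex 1.667 -0.18 -0.055
endloop
endfacet
facet normal -0.838 -0.344 0.424
outer loop
vertex 1.329 0.434 -0.224
vertex 1.667 -0.18 -0.055
vertex 2.082 0.947 1.68
endloop
endfacet
facet normal 0.040 -0.245 -0.969
outer loop
vertex 1.667 -0.18 -0.055
vertex 2.158 0.473 -0.2
vertex 2.374 -0.302 0.005
endloop
endfacet
facet normal -0.187 -0.803 0.566
outer loop
vertex 1.667 -0.18 -0.055
vertex 2.374 -0.302 0.005
vertex 2.082 0.947 1.68
endloop
endfacet
facet normal 0.039 -0.245 -0.969
outer loop
vertex 2.374 -0.302 0.005
vertex 2.158 0.473 -0.2
vertex 2.919 0.16 -0.09
endloop
endfacet
facet normal 0.596 -0.591 0.544
outer loop
vertex 2.374 -0.302 0.005
vertex 2.919 0.16 -0.09
vertex 2.082 0.947 1.68
endloop
endfacet
facet normal 0.040 -0.244 -0.969
outer loop
vertex 2.919 0.16 -0.09
vertex 2.158 0.473 -0.2
vertex 2.891 0.857 -0.267
endloop
endfacet
facet normal 0.918 0.132 0.375
outer loop
vertex 2.919 0.16 -0.09
vertex 2.891 0.857 -0.267
vertex 2.082 0.947 1.68
endloop
endfacet
facet normal 0.229 0.141 -0.963
outer loop
vertex -2.478 -0.102 0.102
vertex -3.115 0.668 0.063
vertex -2.159 0.822 0.313
endloop
endfacet
facet normal 0.688 -0.379 0.619
outer loop
vertex -2.478 -0.102 0.102
vertex -2.159 0.822 0.313
vertex -3.465 0.452 1.537
endloop
endfacet
facet normal 0.229 0.141 -0.963
outer loop
vertex -2.159 0.822 0.313
vertex -3.115 0.668 0.063
vertex -2.797 1.592 0.274
endloop
endfacet
facet normal 0.528 0.473 0.706
outer loop
vertex -2.159 0.822 0.313
vertex -2.797 1.592 0.274
vertex -3.465 0.452 1.537
endloop
endfacet
facet normal 0.229 0.141 -0.963
outer loop
vertex -2.797 1.592 0.274
vertex -3.115 0.668 0.063
vertex -3.753 1.437 0.024
endloop
endfacet
facet normal -0.273 0.782 0.561
outer loop
vertex -2.797 1.592 0.274
vertex -3.753 1.437 0.024
vertex -3.465 0.452 1.537
endloop
endfacet
facet normal 0.228 0.140 -0.963
outer loop
vertex -3.753 1.437 0.024
vertex -3.115 0.668 0.063
vertex -4.071 0.513 -0.186
endloop
endfacet
facet normal -0.913 0.239 0.330
outer loop
vertex -3.753 1.437 0.024
vertex -4.071 0.513 -0.186
vertex -3.465 0.452 1.537
endloop
endfacet
facet normal 0.228 0.140 -0.963
outer loop
vertex -4.071 0.513 -0.186
vertex -3.115 0.668 0.063
vertex -3.434 -0.257 -0.147
endloop
endfacet
facet normal -0.753 -0.611 0.243
outer loop
vertex -4.071 0.513 -0.186
vertex -3.434 -0.257 -0.147
vertex -3.465 0.452 1.537
endloop
endfacet
facet normal 0.228 0.140 -0.963
outer loop
vertex -3.434 -0.257 -0.147
vertex -3.115 0.668 0.063
vertex -2.478 -0.102 0.102
endloop
endfacet
facet normal 0.048 -0.920 0.388
outer loop
vertex -3.434 -0.257 -0.147
vertex -2.478 -0.102 0.102
vertex -3.465 0.452 1.537
endloop
endfacet

endsolid


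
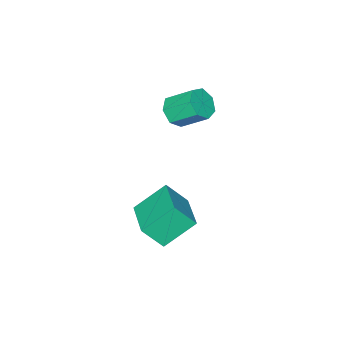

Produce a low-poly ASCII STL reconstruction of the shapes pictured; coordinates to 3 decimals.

solid 
facet normal -0.570 -0.805 -0.163
outer loop
vertex 2.975 1.007 -0.911
vertex 2.323 1.696 -2.034
vertex 4.283 0.321 -2.091
endloop
endfacet
facet normal 0.443 -0.469 0.764
outer loop
vertex 5.417 1.924 -1.766
vertex 2.975 1.007 -0.911
vertex 4.283 0.321 -2.091
endloop
endfacet
facet normal -0.570 -0.805 -0.163
outer loop
vertex 4.283 0.321 -2.091
vertex 2.323 1.696 -2.034
vertex 3.631 1.01 -3.214
endloop
endfacet
facet normal 0.692 -0.363 -0.624
outer loop
vertex 3.631 1.01 -3.214
vertex 5.417 1.924 -1.766
vertex 4.283 0.321 -2.091
endloop
endfacet
facet normal -0.692 0.363 0.624
outer loop
vertex 2.975 1.007 -0.911
vertex 3.457 3.299 -1.709
vertex 2.323 1.696 -2.034
endloop
endfacet
facet normal 0.443 -0.469 0.764
outer loop
vertex 4.109 2.61 -0.586
vertex 2.975 1.007 -0.911
vertex 5.417 1.924 -1.766
endloop
endfacet
facet normal -0.692 0.363 0.624
outer loop
vertex 4.109 2.61 -0.586
vertex 3.457 3.299 -1.709
vertex 2.975 1.007 -0.911
endloop
endfacet
facet normal -0.443 0.469 -0.764
outer loop
vertex 2.323 1.696 -2.034
vertex 3.457 3.299 -1.709
vertex 3.631 1.01 -3.214
endloop
endfacet
facet normal 0.692 -0.363 -0.624
outer loop
vertex 4.765 2.613 -2.889
vertex 5.417 1.924 -1.766
vertex 3.631 1.01 -3.214
endloop
endfacet
facet normal -0.443 0.469 -0.764
outer loop
vertex 3.631 1.01 -3.214
vertex 3.457 3.299 -1.709
vertex 4.765 2.613 -2.889
endloop
endfacet
facet normal 0.570 0.805 0.163
outer loop
vertex 4.765 2.613 -2.889
vertex 4.109 2.61 -0.586
vertex 5.417 1.924 -1.766
endloop
endfacet
facet normal 0.570 0.805 0.163
outer loop
vertex 3.457 3.299 -1.709
vertex 4.109 2.61 -0.586
vertex 4.765 2.613 -2.889
endloop
endfacet
facet normal 0.312 -0.729 -0.609
outer loop
vertex 1.908 -0.212 2.824
vertex 1.227 -0.115 2.359
vertex 1.963 0.262 2.285
endloop
endfacet
facet normal 0.947 0.188 0.262
outer loop
vertex 1.908 -0.212 2.824
vertex 1.963 0.262 2.285
vertex 1.413 0.939 3.787
endloop
endfacet
facet normal 0.947 0.188 0.262
outer loop
vertex 1.413 0.939 3.787
vertex 1.963 0.262 2.285
vertex 1.468 1.413 3.247
endloop
endfacet
facet normal -0.314 0.729 0.608
outer loop
vertex 1.413 0.939 3.787
vertex 1.468 1.413 3.247
vertex 0.733 1.035 3.321
endloop
endfacet
facet normal 0.312 -0.729 -0.609
outer loop
vertex 1.963 0.262 2.285
vertex 1.227 -0.115 2.359
vertex 1.464 0.452 1.801
endloop
endfacet
facet normal 0.650 0.632 -0.422
outer loop
vertex 1.963 0.262 2.285
vertex 1.464 0.452 1.801
vertex 1.468 1.413 3.247
endloop
endfacet
facet normal 0.649 0.632 -0.422
outer loop
vertex 1.468 1.413 3.247
vertex 1.464 0.452 1.801
vertex 0.969 1.603 2.764
endloop
endfacet
facet normal -0.313 0.728 0.610
outer loop
vertex 1.468 1.413 3.247
vertex 0.969 1.603 2.764
vertex 0.733 1.035 3.321
endloop
endfacet
facet normal 0.312 -0.729 -0.609
outer loop
vertex 1.464 0.452 1.801
vertex 1.227 -0.115 2.359
vertex 0.787 0.215 1.738
endloop
endfacet
facet normal -0.137 0.600 -0.788
outer loop
vertex 1.464 0.452 1.801
vertex 0.787 0.215 1.738
vertex 0.969 1.603 2.764
endloop
endfacet
facet normal -0.136 0.600 -0.788
outer loop
vertex 0.969 1.603 2.764
vertex 0.787 0.215 1.738
vertex 0.292 1.366 2.7
endloop
endfacet
facet normal -0.313 0.728 0.610
outer loop
vertex 0.969 1.603 2.764
vertex 0.292 1.366 2.7
vertex 0.733 1.035 3.321
endloop
endfacet
facet normal 0.315 -0.727 -0.610
outer loop
vertex 0.787 0.215 1.738
vertex 1.227 -0.115 2.359
vertex 0.442 -0.272 2.141
endloop
endfacet
facet normal -0.820 0.116 -0.561
outer loop
vertex 0.787 0.215 1.738
vertex 0.442 -0.272 2.141
vertex 0.292 1.366 2.7
endloop
endfacet
facet normal -0.820 0.116 -0.560
outer loop
vertex 0.292 1.366 2.7
vertex 0.442 -0.272 2.141
vertex -0.053 0.879 3.104
endloop
endfacet
facet normal -0.313 0.728 0.610
outer loop
vertex 0.292 1.366 2.7
vertex -0.053 0.879 3.104
vertex 0.733 1.035 3.321
endloop
endfacet
facet normal 0.315 -0.729 -0.608
outer loop
vertex 0.442 -0.272 2.141
vertex 1.227 -0.115 2.359
vertex 0.688 -0.64 2.709
endloop
endfacet
facet normal -0.886 -0.455 0.089
outer loop
vertex 0.442 -0.272 2.141
vertex 0.688 -0.64 2.709
vertex -0.053 0.879 3.104
endloop
endfacet
facet normal -0.886 -0.455 0.089
outer loop
vertex -0.053 0.879 3.104
vertex 0.688 -0.64 2.709
vertex 0.193 0.511 3.672
endloop
endfacet
facet normal -0.313 0.730 0.608
outer loop
vertex -0.053 0.879 3.104
vertex 0.193 0.511 3.672
vertex 0.733 1.035 3.321
endloop
endfacet
facet normal 0.313 -0.728 -0.610
outer loop
vertex 0.688 -0.64 2.709
vertex 1.227 -0.115 2.359
vertex 1.341 -0.614 3.013
endloop
endfacet
facet normal -0.285 -0.684 0.671
outer loop
vertex 0.688 -0.64 2.709
vertex 1.341 -0.614 3.013
vertex 0.193 0.511 3.672
endloop
endfacet
facet normal -0.285 -0.684 0.672
outer loop
vertex 0.193 0.511 3.672
vertex 1.341 -0.614 3.013
vertex 0.846 0.537 3.975
endloop
endfacet
facet normal -0.312 0.729 0.609
outer loop
vertex 0.193 0.511 3.672
vertex 0.846 0.537 3.975
vertex 0.733 1.035 3.321
endloop
endfacet
facet normal 0.313 -0.728 -0.610
outer loop
vertex 1.341 -0.614 3.013
vertex 1.227 -0.115 2.359
vertex 1.908 -0.212 2.824
endloop
endfacet
facet normal 0.531 -0.397 0.748
outer loop
vertex 1.341 -0.614 3.013
vertex 1.908 -0.212 2.824
vertex 0.846 0.537 3.975
endloop
endfacet
facet normal 0.530 -0.398 0.748
outer loop
vertex 0.846 0.537 3.975
vertex 1.908 -0.212 2.824
vertex 1.413 0.939 3.787
endloop
endfacet
facet normal -0.314 0.728 0.609
outer loop
vertex 0.846 0.537 3.975
vertex 1.413 0.939 3.787
vertex 0.733 1.035 3.321
endloop
endfacet

endsolid


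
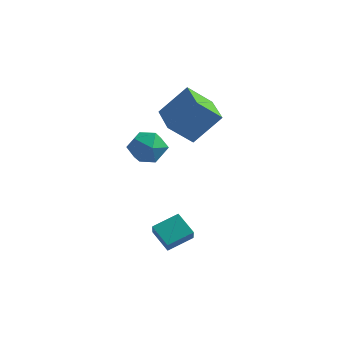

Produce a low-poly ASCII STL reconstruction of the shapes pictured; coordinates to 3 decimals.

solid 
facet normal -0.583 -0.727 -0.363
outer loop
vertex -0.077 -3.925 -2.046
vertex -1.127 -3.478 -1.253
vertex -0.453 -3.16 -2.975
endloop
endfacet
facet normal 0.756 -0.321 -0.570
outer loop
vertex 0.427 -2.062 -2.427
vertex -0.077 -3.925 -2.046
vertex -0.453 -3.16 -2.975
endloop
endfacet
facet normal -0.584 -0.727 -0.363
outer loop
vertex -0.453 -3.16 -2.975
vertex -1.127 -3.478 -1.253
vertex -1.503 -2.713 -2.181
endloop
endfacet
facet normal -0.299 0.607 -0.737
outer loop
vertex -1.503 -2.713 -2.181
vertex 0.427 -2.062 -2.427
vertex -0.453 -3.16 -2.975
endloop
endfacet
facet normal 0.298 -0.607 0.737
outer loop
vertex -0.077 -3.925 -2.046
vertex -0.247 -2.38 -0.705
vertex -1.127 -3.478 -1.253
endloop
endfacet
facet normal 0.756 -0.321 -0.571
outer loop
vertex 0.803 -2.827 -1.499
vertex -0.077 -3.925 -2.046
vertex 0.427 -2.062 -2.427
endloop
endfacet
facet normal 0.299 -0.607 0.737
outer loop
vertex 0.803 -2.827 -1.499
vertex -0.247 -2.38 -0.705
vertex -0.077 -3.925 -2.046
endloop
endfacet
facet normal -0.756 0.321 0.571
outer loop
vertex -1.127 -3.478 -1.253
vertex -0.247 -2.38 -0.705
vertex -1.503 -2.713 -2.181
endloop
endfacet
facet normal -0.298 0.606 -0.737
outer loop
vertex -0.623 -1.615 -1.634
vertex 0.427 -2.062 -2.427
vertex -1.503 -2.713 -2.181
endloop
endfacet
facet normal -0.756 0.321 0.571
outer loop
vertex -1.503 -2.713 -2.181
vertex -0.247 -2.38 -0.705
vertex -0.623 -1.615 -1.634
endloop
endfacet
facet normal 0.583 0.727 0.363
outer loop
vertex -0.623 -1.615 -1.634
vertex 0.803 -2.827 -1.499
vertex 0.427 -2.062 -2.427
endloop
endfacet
facet normal 0.583 0.727 0.362
outer loop
vertex -0.247 -2.38 -0.705
vertex 0.803 -2.827 -1.499
vertex -0.623 -1.615 -1.634
endloop
endfacet
facet normal -0.573 -0.464 0.676
outer loop
vertex -0.851 0.964 5.381
vertex -2.215 2.69 5.41
vertex -2.03 0.059 3.76
endloop
endfacet
facet normal 0.620 -0.784 -0.013
outer loop
vertex -1.005 0.89 2.55
vertex -0.851 0.964 5.381
vertex -2.03 0.059 3.76
endloop
endfacet
facet normal -0.573 -0.464 0.676
outer loop
vertex -2.03 0.059 3.76
vertex -2.215 2.69 5.41
vertex -3.394 1.785 3.789
endloop
endfacet
facet normal -0.536 -0.411 -0.737
outer loop
vertex -3.394 1.785 3.789
vertex -1.005 0.89 2.55
vertex -2.03 0.059 3.76
endloop
endfacet
facet normal 0.536 0.411 0.737
outer loop
vertex -0.851 0.964 5.381
vertex -1.19 3.521 4.2
vertex -2.215 2.69 5.41
endloop
endfacet
facet normal 0.620 -0.784 -0.013
outer loop
vertex 0.174 1.795 4.171
vertex -0.851 0.964 5.381
vertex -1.005 0.89 2.55
endloop
endfacet
facet normal 0.536 0.411 0.737
outer loop
vertex 0.174 1.795 4.171
vertex -1.19 3.521 4.2
vertex -0.851 0.964 5.381
endloop
endfacet
facet normal -0.620 0.784 0.013
outer loop
vertex -2.215 2.69 5.41
vertex -1.19 3.521 4.2
vertex -3.394 1.785 3.789
endloop
endfacet
facet normal -0.536 -0.411 -0.737
outer loop
vertex -2.369 2.616 2.579
vertex -1.005 0.89 2.55
vertex -3.394 1.785 3.789
endloop
endfacet
facet normal -0.620 0.784 0.013
outer loop
vertex -3.394 1.785 3.789
vertex -1.19 3.521 4.2
vertex -2.369 2.616 2.579
endloop
endfacet
facet normal 0.573 0.464 -0.676
outer loop
vertex -2.369 2.616 2.579
vertex 0.174 1.795 4.171
vertex -1.005 0.89 2.55
endloop
endfacet
facet normal 0.573 0.464 -0.676
outer loop
vertex -1.19 3.521 4.2
vertex 0.174 1.795 4.171
vertex -2.369 2.616 2.579
endloop
endfacet
facet normal -0.002 0.920 -0.392
outer loop
vertex -2.202 -0.384 1.937
vertex -3.275 -0.24 2.281
vertex -2.416 0.053 2.964
endloop
endfacet
facet normal 0.654 0.735 -0.177
outer loop
vertex -2.202 -0.384 1.937
vertex -2.416 0.053 2.964
vertex -1.589 -0.714 2.834
endloop
endfacet
facet normal 0.841 0.140 -0.523
outer loop
vertex -2.202 -0.384 1.937
vertex -1.589 -0.714 2.834
vertex -1.936 -1.48 2.071
endloop
endfacet
facet normal 0.300 -0.044 -0.953
outer loop
vertex -2.202 -0.384 1.937
vertex -1.936 -1.48 2.071
vertex -2.978 -1.187 1.729
endloop
endfacet
facet normal -0.220 0.439 -0.871
outer loop
vertex -2.202 -0.384 1.937
vertex -2.978 -1.187 1.729
vertex -3.275 -0.24 2.281
endloop
endfacet
facet normal 0.623 0.584 0.520
outer loop
vertex -1.589 -0.714 2.834
vertex -2.416 0.053 2.964
vertex -2.282 -0.773 3.731
endloop
endfacet
facet normal -0.438 0.883 0.172
outer loop
vertex -2.416 0.053 2.964
vertex -3.275 -0.24 2.281
vertex -3.324 -0.48 3.389
endloop
endfacet
facet normal -0.790 0.104 -0.604
outer loop
vertex -3.275 -0.24 2.281
vertex -2.978 -1.187 1.729
vertex -3.671 -1.246 2.626
endloop
endfacet
facet normal 0.052 -0.675 -0.736
outer loop
vertex -2.978 -1.187 1.729
vertex -1.936 -1.48 2.071
vertex -2.844 -2.013 2.496
endloop
endfacet
facet normal 0.925 -0.378 -0.041
outer loop
vertex -1.936 -1.48 2.071
vertex -1.589 -0.714 2.834
vertex -1.985 -1.72 3.179
endloop
endfacet
facet normal -0.300 0.044 0.953
outer loop
vertex -3.058 -1.576 3.523
vertex -2.282 -0.773 3.731
vertex -3.324 -0.48 3.389
endloop
endfacet
facet normal -0.841 -0.140 0.523
outer loop
vertex -3.058 -1.576 3.523
vertex -3.324 -0.48 3.389
vertex -3.671 -1.246 2.626
endloop
endfacet
facet normal -0.654 -0.735 0.177
outer loop
vertex -3.058 -1.576 3.523
vertex -3.671 -1.246 2.626
vertex -2.844 -2.013 2.496
endloop
endfacet
facet normal 0.002 -0.920 0.392
outer loop
vertex -3.058 -1.576 3.523
vertex -2.844 -2.013 2.496
vertex -1.985 -1.72 3.179
endloop
endfacet
facet normal 0.220 -0.439 0.871
outer loop
vertex -3.058 -1.576 3.523
vertex -1.985 -1.72 3.179
vertex -2.282 -0.773 3.731
endloop
endfacet
facet normal -0.052 0.675 0.736
outer loop
vertex -3.324 -0.48 3.389
vertex -2.282 -0.773 3.731
vertex -2.416 0.053 2.964
endloop
endfacet
facet normal -0.925 0.378 0.041
outer loop
vertex -3.671 -1.246 2.626
vertex -3.324 -0.48 3.389
vertex -3.275 -0.24 2.281
endloop
endfacet
facet normal -0.623 -0.584 -0.520
outer loop
vertex -2.844 -2.013 2.496
vertex -3.671 -1.246 2.626
vertex -2.978 -1.187 1.729
endloop
endfacet
facet normal 0.438 -0.883 -0.172
outer loop
vertex -1.985 -1.72 3.179
vertex -2.844 -2.013 2.496
vertex -1.936 -1.48 2.071
endloop
endfacet
facet normal 0.790 -0.104 0.604
outer loop
vertex -2.282 -0.773 3.731
vertex -1.985 -1.72 3.179
vertex -1.589 -0.714 2.834
endloop
endfacet

endsolid


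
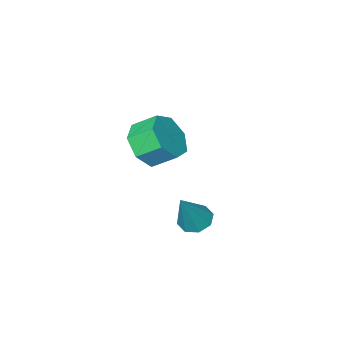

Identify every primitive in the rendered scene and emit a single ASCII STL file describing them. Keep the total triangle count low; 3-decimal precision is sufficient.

solid 
facet normal 0.537 -0.616 -0.577
outer loop
vertex -0.106 -3.614 -0.713
vertex -0.864 -3.651 -1.379
vertex -0.087 -3.007 -1.344
endloop
endfacet
facet normal 0.844 0.374 0.385
outer loop
vertex -0.106 -3.614 -0.713
vertex -0.087 -3.007 -1.344
vertex -0.717 -2.911 -0.055
endloop
endfacet
facet normal 0.844 0.375 0.384
outer loop
vertex -0.717 -2.911 -0.055
vertex -0.087 -3.007 -1.344
vertex -0.699 -2.304 -0.687
endloop
endfacet
facet normal -0.537 0.616 0.576
outer loop
vertex -0.717 -2.911 -0.055
vertex -0.699 -2.304 -0.687
vertex -1.476 -2.949 -0.721
endloop
endfacet
facet normal 0.537 -0.616 -0.577
outer loop
vertex -0.087 -3.007 -1.344
vertex -0.864 -3.651 -1.379
vertex -0.654 -2.885 -2.002
endloop
endfacet
facet normal 0.543 0.775 -0.324
outer loop
vertex -0.087 -3.007 -1.344
vertex -0.654 -2.885 -2.002
vertex -0.699 -2.304 -0.687
endloop
endfacet
facet normal 0.543 0.775 -0.324
outer loop
vertex -0.699 -2.304 -0.687
vertex -0.654 -2.885 -2.002
vertex -1.265 -2.182 -1.345
endloop
endfacet
facet normal -0.537 0.616 0.576
outer loop
vertex -0.699 -2.304 -0.687
vertex -1.265 -2.182 -1.345
vertex -1.476 -2.949 -0.721
endloop
endfacet
facet normal 0.536 -0.616 -0.577
outer loop
vertex -0.654 -2.885 -2.002
vertex -0.864 -3.651 -1.379
vertex -1.379 -3.34 -2.19
endloop
endfacet
facet normal -0.167 0.592 -0.789
outer loop
vertex -0.654 -2.885 -2.002
vertex -1.379 -3.34 -2.19
vertex -1.265 -2.182 -1.345
endloop
endfacet
facet normal -0.167 0.592 -0.789
outer loop
vertex -1.265 -2.182 -1.345
vertex -1.379 -3.34 -2.19
vertex -1.99 -2.637 -1.533
endloop
endfacet
facet normal -0.536 0.616 0.576
outer loop
vertex -1.265 -2.182 -1.345
vertex -1.99 -2.637 -1.533
vertex -1.476 -2.949 -0.721
endloop
endfacet
facet normal 0.537 -0.616 -0.577
outer loop
vertex -1.379 -3.34 -2.19
vertex -0.864 -3.651 -1.379
vertex -1.716 -4.03 -1.767
endloop
endfacet
facet normal -0.751 -0.037 -0.659
outer loop
vertex -1.379 -3.34 -2.19
vertex -1.716 -4.03 -1.767
vertex -1.99 -2.637 -1.533
endloop
endfacet
facet normal -0.751 -0.037 -0.660
outer loop
vertex -1.99 -2.637 -1.533
vertex -1.716 -4.03 -1.767
vertex -2.328 -3.327 -1.11
endloop
endfacet
facet normal -0.537 0.616 0.576
outer loop
vertex -1.99 -2.637 -1.533
vertex -2.328 -3.327 -1.11
vertex -1.476 -2.949 -0.721
endloop
endfacet
facet normal 0.537 -0.616 -0.576
outer loop
vertex -1.716 -4.03 -1.767
vertex -0.864 -3.651 -1.379
vertex -1.412 -4.434 -1.052
endloop
endfacet
facet normal -0.769 -0.638 -0.034
outer loop
vertex -1.716 -4.03 -1.767
vertex -1.412 -4.434 -1.052
vertex -2.328 -3.327 -1.11
endloop
endfacet
facet normal -0.769 -0.638 -0.034
outer loop
vertex -2.328 -3.327 -1.11
vertex -1.412 -4.434 -1.052
vertex -2.024 -3.731 -0.394
endloop
endfacet
facet normal -0.537 0.617 0.576
outer loop
vertex -2.328 -3.327 -1.11
vertex -2.024 -3.731 -0.394
vertex -1.476 -2.949 -0.721
endloop
endfacet
facet normal 0.537 -0.616 -0.576
outer loop
vertex -1.412 -4.434 -1.052
vertex -0.864 -3.651 -1.379
vertex -0.696 -4.249 -0.582
endloop
endfacet
facet normal -0.209 -0.759 0.617
outer loop
vertex -1.412 -4.434 -1.052
vertex -0.696 -4.249 -0.582
vertex -2.024 -3.731 -0.394
endloop
endfacet
facet normal -0.209 -0.759 0.617
outer loop
vertex -2.024 -3.731 -0.394
vertex -0.696 -4.249 -0.582
vertex -1.307 -3.547 0.075
endloop
endfacet
facet normal -0.536 0.617 0.577
outer loop
vertex -2.024 -3.731 -0.394
vertex -1.307 -3.547 0.075
vertex -1.476 -2.949 -0.721
endloop
endfacet
facet normal 0.536 -0.617 -0.576
outer loop
vertex -0.696 -4.249 -0.582
vertex -0.864 -3.651 -1.379
vertex -0.106 -3.614 -0.713
endloop
endfacet
facet normal 0.510 -0.308 0.803
outer loop
vertex -0.696 -4.249 -0.582
vertex -0.106 -3.614 -0.713
vertex -1.307 -3.547 0.075
endloop
endfacet
facet normal 0.510 -0.309 0.803
outer loop
vertex -1.307 -3.547 0.075
vertex -0.106 -3.614 -0.713
vertex -0.717 -2.911 -0.055
endloop
endfacet
facet normal -0.537 0.616 0.577
outer loop
vertex -1.307 -3.547 0.075
vertex -0.717 -2.911 -0.055
vertex -1.476 -2.949 -0.721
endloop
endfacet
facet normal -0.475 -0.186 -0.860
outer loop
vertex 0.428 0.91 -2.678
vertex -0.103 0.733 -2.346
vertex 0.121 1.292 -2.591
endloop
endfacet
facet normal 0.750 0.640 -0.165
outer loop
vertex 0.428 0.91 -2.678
vertex 0.121 1.292 -2.591
vertex 0.703 1.047 -0.894
endloop
endfacet
facet normal -0.477 -0.185 -0.859
outer loop
vertex 0.121 1.292 -2.591
vertex -0.103 0.733 -2.346
vertex -0.316 1.347 -2.36
endloop
endfacet
facet normal 0.168 0.982 0.084
outer loop
vertex 0.121 1.292 -2.591
vertex -0.316 1.347 -2.36
vertex 0.703 1.047 -0.894
endloop
endfacet
facet normal -0.477 -0.185 -0.859
outer loop
vertex -0.316 1.347 -2.36
vertex -0.103 0.733 -2.346
vertex -0.628 1.042 -2.121
endloop
endfacet
facet normal -0.421 0.786 0.453
outer loop
vertex -0.316 1.347 -2.36
vertex -0.628 1.042 -2.121
vertex 0.703 1.047 -0.894
endloop
endfacet
facet normal -0.477 -0.185 -0.859
outer loop
vertex -0.628 1.042 -2.121
vertex -0.103 0.733 -2.346
vertex -0.633 0.557 -2.014
endloop
endfacet
facet normal -0.669 0.167 0.725
outer loop
vertex -0.628 1.042 -2.121
vertex -0.633 0.557 -2.014
vertex 0.703 1.047 -0.894
endloop
endfacet
facet normal -0.477 -0.185 -0.859
outer loop
vertex -0.633 0.557 -2.014
vertex -0.103 0.733 -2.346
vertex -0.326 0.174 -2.102
endloop
endfacet
facet normal -0.431 -0.516 0.740
outer loop
vertex -0.633 0.557 -2.014
vertex -0.326 0.174 -2.102
vertex 0.703 1.047 -0.894
endloop
endfacet
facet normal -0.476 -0.186 -0.860
outer loop
vertex -0.326 0.174 -2.102
vertex -0.103 0.733 -2.346
vertex 0.111 0.12 -2.332
endloop
endfacet
facet normal 0.152 -0.858 0.491
outer loop
vertex -0.326 0.174 -2.102
vertex 0.111 0.12 -2.332
vertex 0.703 1.047 -0.894
endloop
endfacet
facet normal -0.477 -0.186 -0.859
outer loop
vertex 0.111 0.12 -2.332
vertex -0.103 0.733 -2.346
vertex 0.423 0.424 -2.571
endloop
endfacet
facet normal 0.739 -0.662 0.123
outer loop
vertex 0.111 0.12 -2.332
vertex 0.423 0.424 -2.571
vertex 0.703 1.047 -0.894
endloop
endfacet
facet normal -0.476 -0.184 -0.860
outer loop
vertex 0.423 0.424 -2.571
vertex -0.103 0.733 -2.346
vertex 0.428 0.91 -2.678
endloop
endfacet
facet normal 0.988 -0.043 -0.149
outer loop
vertex 0.423 0.424 -2.571
vertex 0.428 0.91 -2.678
vertex 0.703 1.047 -0.894
endloop
endfacet

endsolid


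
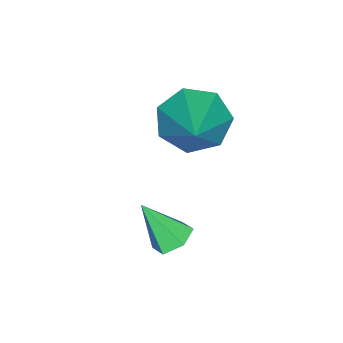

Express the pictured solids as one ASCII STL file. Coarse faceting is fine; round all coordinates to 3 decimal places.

solid 
facet normal -0.122 0.547 -0.828
outer loop
vertex -0.235 -1.516 0.622
vertex -0.509 -1.147 0.906
vertex 0.027 -1.105 0.855
endloop
endfacet
facet normal 0.856 -0.514 -0.055
outer loop
vertex -0.235 -1.516 0.622
vertex 0.027 -1.105 0.855
vertex -0.351 -1.853 1.974
endloop
endfacet
facet normal -0.122 0.547 -0.828
outer loop
vertex 0.027 -1.105 0.855
vertex -0.509 -1.147 0.906
vertex -0.247 -0.736 1.139
endloop
endfacet
facet normal 0.844 0.269 0.465
outer loop
vertex 0.027 -1.105 0.855
vertex -0.247 -0.736 1.139
vertex -0.351 -1.853 1.974
endloop
endfacet
facet normal -0.122 0.547 -0.828
outer loop
vertex -0.247 -0.736 1.139
vertex -0.509 -1.147 0.906
vertex -0.783 -0.778 1.19
endloop
endfacet
facet normal 0.030 0.597 0.802
outer loop
vertex -0.247 -0.736 1.139
vertex -0.783 -0.778 1.19
vertex -0.351 -1.853 1.974
endloop
endfacet
facet normal -0.122 0.547 -0.828
outer loop
vertex -0.783 -0.778 1.19
vertex -0.509 -1.147 0.906
vertex -1.045 -1.189 0.957
endloop
endfacet
facet normal -0.772 0.141 0.619
outer loop
vertex -0.783 -0.778 1.19
vertex -1.045 -1.189 0.957
vertex -0.351 -1.853 1.974
endloop
endfacet
facet normal -0.122 0.547 -0.828
outer loop
vertex -1.045 -1.189 0.957
vertex -0.509 -1.147 0.906
vertex -0.771 -1.558 0.673
endloop
endfacet
facet normal -0.760 -0.642 0.100
outer loop
vertex -1.045 -1.189 0.957
vertex -0.771 -1.558 0.673
vertex -0.351 -1.853 1.974
endloop
endfacet
facet normal -0.122 0.547 -0.828
outer loop
vertex -0.771 -1.558 0.673
vertex -0.509 -1.147 0.906
vertex -0.235 -1.516 0.622
endloop
endfacet
facet normal 0.053 -0.970 -0.237
outer loop
vertex -0.771 -1.558 0.673
vertex -0.235 -1.516 0.622
vertex -0.351 -1.853 1.974
endloop
endfacet
facet normal -0.742 -0.404 -0.535
outer loop
vertex -1.797 -2.188 3.025
vertex -2.371 -1.609 3.384
vertex -1.884 -1.522 2.643
endloop
endfacet
facet normal 0.907 -0.114 -0.405
outer loop
vertex -1.797 -2.188 3.025
vertex -1.884 -1.522 2.643
vertex -1.049 -0.891 4.336
endloop
endfacet
facet normal -0.742 -0.403 -0.535
outer loop
vertex -1.884 -1.522 2.643
vertex -2.371 -1.609 3.384
vertex -2.337 -0.921 2.819
endloop
endfacet
facet normal 0.601 0.606 -0.522
outer loop
vertex -1.884 -1.522 2.643
vertex -2.337 -0.921 2.819
vertex -1.049 -0.891 4.336
endloop
endfacet
facet normal -0.742 -0.403 -0.535
outer loop
vertex -2.337 -0.921 2.819
vertex -2.371 -1.609 3.384
vertex -2.815 -0.839 3.42
endloop
endfacet
facet normal 0.071 0.994 -0.080
outer loop
vertex -2.337 -0.921 2.819
vertex -2.815 -0.839 3.42
vertex -1.049 -0.891 4.336
endloop
endfacet
facet normal -0.742 -0.403 -0.535
outer loop
vertex -2.815 -0.839 3.42
vertex -2.371 -1.609 3.384
vertex -2.959 -1.336 3.994
endloop
endfacet
facet normal -0.282 0.759 0.587
outer loop
vertex -2.815 -0.839 3.42
vertex -2.959 -1.336 3.994
vertex -1.049 -0.891 4.336
endloop
endfacet
facet normal -0.742 -0.403 -0.535
outer loop
vertex -2.959 -1.336 3.994
vertex -2.371 -1.609 3.384
vertex -2.659 -2.039 4.107
endloop
endfacet
facet normal -0.193 0.075 0.978
outer loop
vertex -2.959 -1.336 3.994
vertex -2.659 -2.039 4.107
vertex -1.049 -0.891 4.336
endloop
endfacet
facet normal -0.742 -0.403 -0.535
outer loop
vertex -2.659 -2.039 4.107
vertex -2.371 -1.609 3.384
vertex -2.142 -2.418 3.676
endloop
endfacet
facet normal 0.270 -0.539 0.798
outer loop
vertex -2.659 -2.039 4.107
vertex -2.142 -2.418 3.676
vertex -1.049 -0.891 4.336
endloop
endfacet
facet normal -0.742 -0.403 -0.536
outer loop
vertex -2.142 -2.418 3.676
vertex -2.371 -1.609 3.384
vertex -1.797 -2.188 3.025
endloop
endfacet
facet normal 0.760 -0.623 0.183
outer loop
vertex -2.142 -2.418 3.676
vertex -1.797 -2.188 3.025
vertex -1.049 -0.891 4.336
endloop
endfacet

endsolid


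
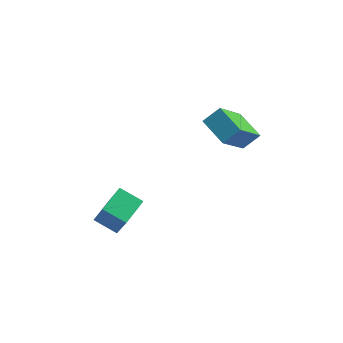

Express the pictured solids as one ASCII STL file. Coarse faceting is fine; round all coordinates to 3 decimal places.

solid 
facet normal -0.497 -0.593 -0.634
outer loop
vertex 4.288 -1.097 0.925
vertex 3.152 -0.615 1.364
vertex 4.361 0.421 -0.554
endloop
endfacet
facet normal 0.867 -0.368 -0.335
outer loop
vertex 4.808 0.955 0.016
vertex 4.288 -1.097 0.925
vertex 4.361 0.421 -0.554
endloop
endfacet
facet normal -0.497 -0.593 -0.634
outer loop
vertex 4.361 0.421 -0.554
vertex 3.152 -0.615 1.364
vertex 3.225 0.903 -0.115
endloop
endfacet
facet normal 0.034 0.716 -0.697
outer loop
vertex 3.225 0.903 -0.115
vertex 4.808 0.955 0.016
vertex 4.361 0.421 -0.554
endloop
endfacet
facet normal -0.034 -0.716 0.697
outer loop
vertex 4.288 -1.097 0.925
vertex 3.599 -0.081 1.934
vertex 3.152 -0.615 1.364
endloop
endfacet
facet normal 0.867 -0.368 -0.335
outer loop
vertex 4.735 -0.563 1.495
vertex 4.288 -1.097 0.925
vertex 4.808 0.955 0.016
endloop
endfacet
facet normal -0.034 -0.716 0.697
outer loop
vertex 4.735 -0.563 1.495
vertex 3.599 -0.081 1.934
vertex 4.288 -1.097 0.925
endloop
endfacet
facet normal -0.867 0.368 0.335
outer loop
vertex 3.152 -0.615 1.364
vertex 3.599 -0.081 1.934
vertex 3.225 0.903 -0.115
endloop
endfacet
facet normal 0.034 0.716 -0.697
outer loop
vertex 3.672 1.437 0.455
vertex 4.808 0.955 0.016
vertex 3.225 0.903 -0.115
endloop
endfacet
facet normal -0.867 0.368 0.335
outer loop
vertex 3.225 0.903 -0.115
vertex 3.599 -0.081 1.934
vertex 3.672 1.437 0.455
endloop
endfacet
facet normal 0.497 0.593 0.634
outer loop
vertex 3.672 1.437 0.455
vertex 4.735 -0.563 1.495
vertex 4.808 0.955 0.016
endloop
endfacet
facet normal 0.497 0.593 0.634
outer loop
vertex 3.599 -0.081 1.934
vertex 4.735 -0.563 1.495
vertex 3.672 1.437 0.455
endloop
endfacet
facet normal -0.430 0.342 -0.835
outer loop
vertex 0.489 -4.214 -3.025
vertex 0.56 -3.112 -2.61
vertex 1.444 -4.107 -3.473
endloop
endfacet
facet normal -0.060 -0.934 -0.352
outer loop
vertex 2.3 -4.788 -1.81
vertex 0.489 -4.214 -3.025
vertex 1.444 -4.107 -3.473
endloop
endfacet
facet normal -0.430 0.342 -0.835
outer loop
vertex 1.444 -4.107 -3.473
vertex 0.56 -3.112 -2.61
vertex 1.515 -3.005 -3.058
endloop
endfacet
facet normal 0.901 0.101 -0.422
outer loop
vertex 1.515 -3.005 -3.058
vertex 2.3 -4.788 -1.81
vertex 1.444 -4.107 -3.473
endloop
endfacet
facet normal -0.901 -0.101 0.422
outer loop
vertex 0.489 -4.214 -3.025
vertex 1.416 -3.793 -0.947
vertex 0.56 -3.112 -2.61
endloop
endfacet
facet normal -0.060 -0.934 -0.352
outer loop
vertex 1.345 -4.895 -1.362
vertex 0.489 -4.214 -3.025
vertex 2.3 -4.788 -1.81
endloop
endfacet
facet normal -0.901 -0.101 0.422
outer loop
vertex 1.345 -4.895 -1.362
vertex 1.416 -3.793 -0.947
vertex 0.489 -4.214 -3.025
endloop
endfacet
facet normal 0.060 0.934 0.352
outer loop
vertex 0.56 -3.112 -2.61
vertex 1.416 -3.793 -0.947
vertex 1.515 -3.005 -3.058
endloop
endfacet
facet normal 0.901 0.101 -0.422
outer loop
vertex 2.371 -3.686 -1.395
vertex 2.3 -4.788 -1.81
vertex 1.515 -3.005 -3.058
endloop
endfacet
facet normal 0.060 0.934 0.352
outer loop
vertex 1.515 -3.005 -3.058
vertex 1.416 -3.793 -0.947
vertex 2.371 -3.686 -1.395
endloop
endfacet
facet normal 0.430 -0.342 0.835
outer loop
vertex 2.371 -3.686 -1.395
vertex 1.345 -4.895 -1.362
vertex 2.3 -4.788 -1.81
endloop
endfacet
facet normal 0.430 -0.342 0.835
outer loop
vertex 1.416 -3.793 -0.947
vertex 1.345 -4.895 -1.362
vertex 2.371 -3.686 -1.395
endloop
endfacet

endsolid


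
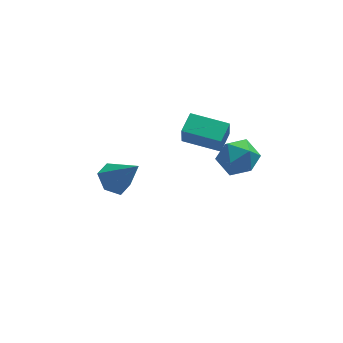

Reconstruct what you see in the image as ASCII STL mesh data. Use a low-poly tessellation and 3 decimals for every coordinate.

solid 
facet normal -0.882 0.462 0.097
outer loop
vertex -0.352 -2.009 3.17
vertex 0.093 -1.219 3.453
vertex -0.3 -1.726 2.297
endloop
endfacet
facet normal -0.468 -0.832 -0.298
outer loop
vertex 1.067 -2.441 2.147
vertex -0.352 -2.009 3.17
vertex -0.3 -1.726 2.297
endloop
endfacet
facet normal -0.882 0.462 0.097
outer loop
vertex -0.3 -1.726 2.297
vertex 0.093 -1.219 3.453
vertex 0.145 -0.936 2.58
endloop
endfacet
facet normal 0.057 0.308 -0.950
outer loop
vertex 0.145 -0.936 2.58
vertex 1.067 -2.441 2.147
vertex -0.3 -1.726 2.297
endloop
endfacet
facet normal -0.057 -0.308 0.950
outer loop
vertex -0.352 -2.009 3.17
vertex 1.46 -1.934 3.303
vertex 0.093 -1.219 3.453
endloop
endfacet
facet normal -0.468 -0.832 -0.298
outer loop
vertex 1.015 -2.724 3.02
vertex -0.352 -2.009 3.17
vertex 1.067 -2.441 2.147
endloop
endfacet
facet normal -0.057 -0.308 0.950
outer loop
vertex 1.015 -2.724 3.02
vertex 1.46 -1.934 3.303
vertex -0.352 -2.009 3.17
endloop
endfacet
facet normal 0.468 0.832 0.298
outer loop
vertex 0.093 -1.219 3.453
vertex 1.46 -1.934 3.303
vertex 0.145 -0.936 2.58
endloop
endfacet
facet normal 0.057 0.308 -0.950
outer loop
vertex 1.512 -1.651 2.43
vertex 1.067 -2.441 2.147
vertex 0.145 -0.936 2.58
endloop
endfacet
facet normal 0.468 0.832 0.298
outer loop
vertex 0.145 -0.936 2.58
vertex 1.46 -1.934 3.303
vertex 1.512 -1.651 2.43
endloop
endfacet
facet normal 0.882 -0.462 -0.097
outer loop
vertex 1.512 -1.651 2.43
vertex 1.015 -2.724 3.02
vertex 1.067 -2.441 2.147
endloop
endfacet
facet normal 0.882 -0.462 -0.097
outer loop
vertex 1.46 -1.934 3.303
vertex 1.015 -2.724 3.02
vertex 1.512 -1.651 2.43
endloop
endfacet
facet normal -0.776 0.569 -0.273
outer loop
vertex 1.085 -3.56 2.492
vertex 0.61 -3.896 3.143
vertex 1.089 -3.178 3.277
endloop
endfacet
facet normal -0.157 0.888 -0.431
outer loop
vertex 1.085 -3.56 2.492
vertex 1.089 -3.178 3.277
vertex 1.833 -3.264 2.829
endloop
endfacet
facet normal 0.209 0.457 -0.865
outer loop
vertex 1.085 -3.56 2.492
vertex 1.833 -3.264 2.829
vertex 1.814 -4.033 2.418
endloop
endfacet
facet normal -0.183 -0.130 -0.975
outer loop
vertex 1.085 -3.56 2.492
vertex 1.814 -4.033 2.418
vertex 1.058 -4.424 2.612
endloop
endfacet
facet normal -0.791 -0.060 -0.608
outer loop
vertex 1.085 -3.56 2.492
vertex 1.058 -4.424 2.612
vertex 0.61 -3.896 3.143
endloop
endfacet
facet normal 0.215 0.961 0.173
outer loop
vertex 1.833 -3.264 2.829
vertex 1.089 -3.178 3.277
vertex 1.822 -3.416 3.688
endloop
endfacet
facet normal -0.786 0.444 0.431
outer loop
vertex 1.089 -3.178 3.277
vertex 0.61 -3.896 3.143
vertex 1.066 -3.807 3.882
endloop
endfacet
facet normal -0.810 -0.575 -0.112
outer loop
vertex 0.61 -3.896 3.143
vertex 1.058 -4.424 2.612
vertex 1.047 -4.576 3.471
endloop
endfacet
facet normal 0.173 -0.686 -0.707
outer loop
vertex 1.058 -4.424 2.612
vertex 1.814 -4.033 2.418
vertex 1.791 -4.662 3.023
endloop
endfacet
facet normal 0.807 0.263 -0.529
outer loop
vertex 1.814 -4.033 2.418
vertex 1.833 -3.264 2.829
vertex 2.27 -3.944 3.157
endloop
endfacet
facet normal 0.183 0.130 0.975
outer loop
vertex 1.795 -4.28 3.808
vertex 1.822 -3.416 3.688
vertex 1.066 -3.807 3.882
endloop
endfacet
facet normal -0.209 -0.457 0.865
outer loop
vertex 1.795 -4.28 3.808
vertex 1.066 -3.807 3.882
vertex 1.047 -4.576 3.471
endloop
endfacet
facet normal 0.157 -0.888 0.431
outer loop
vertex 1.795 -4.28 3.808
vertex 1.047 -4.576 3.471
vertex 1.791 -4.662 3.023
endloop
endfacet
facet normal 0.776 -0.569 0.273
outer loop
vertex 1.795 -4.28 3.808
vertex 1.791 -4.662 3.023
vertex 2.27 -3.944 3.157
endloop
endfacet
facet normal 0.791 0.060 0.608
outer loop
vertex 1.795 -4.28 3.808
vertex 2.27 -3.944 3.157
vertex 1.822 -3.416 3.688
endloop
endfacet
facet normal -0.173 0.686 0.707
outer loop
vertex 1.066 -3.807 3.882
vertex 1.822 -3.416 3.688
vertex 1.089 -3.178 3.277
endloop
endfacet
facet normal -0.807 -0.263 0.529
outer loop
vertex 1.047 -4.576 3.471
vertex 1.066 -3.807 3.882
vertex 0.61 -3.896 3.143
endloop
endfacet
facet normal -0.215 -0.961 -0.173
outer loop
vertex 1.791 -4.662 3.023
vertex 1.047 -4.576 3.471
vertex 1.058 -4.424 2.612
endloop
endfacet
facet normal 0.786 -0.444 -0.431
outer loop
vertex 2.27 -3.944 3.157
vertex 1.791 -4.662 3.023
vertex 1.814 -4.033 2.418
endloop
endfacet
facet normal 0.810 0.575 0.112
outer loop
vertex 1.822 -3.416 3.688
vertex 2.27 -3.944 3.157
vertex 1.833 -3.264 2.829
endloop
endfacet
facet normal -0.548 0.344 -0.762
outer loop
vertex -2.005 0.582 -2.423
vertex -2.649 0.568 -1.966
vertex -2.2 1.217 -1.996
endloop
endfacet
facet normal 0.947 0.319 -0.041
outer loop
vertex -2.005 0.582 -2.423
vertex -2.2 1.217 -1.996
vertex -1.731 -0.008 -0.694
endloop
endfacet
facet normal -0.549 0.345 -0.761
outer loop
vertex -2.2 1.217 -1.996
vertex -2.649 0.568 -1.966
vertex -2.844 1.202 -1.538
endloop
endfacet
facet normal 0.379 0.738 0.558
outer loop
vertex -2.2 1.217 -1.996
vertex -2.844 1.202 -1.538
vertex -1.731 -0.008 -0.694
endloop
endfacet
facet normal -0.550 0.344 -0.761
outer loop
vertex -2.844 1.202 -1.538
vertex -2.649 0.568 -1.966
vertex -3.292 0.553 -1.508
endloop
endfacet
facet normal -0.359 0.289 0.888
outer loop
vertex -2.844 1.202 -1.538
vertex -3.292 0.553 -1.508
vertex -1.731 -0.008 -0.694
endloop
endfacet
facet normal -0.550 0.344 -0.761
outer loop
vertex -3.292 0.553 -1.508
vertex -2.649 0.568 -1.966
vertex -3.097 -0.082 -1.936
endloop
endfacet
facet normal -0.531 -0.580 0.618
outer loop
vertex -3.292 0.553 -1.508
vertex -3.097 -0.082 -1.936
vertex -1.731 -0.008 -0.694
endloop
endfacet
facet normal -0.550 0.344 -0.761
outer loop
vertex -3.097 -0.082 -1.936
vertex -2.649 0.568 -1.966
vertex -2.454 -0.067 -2.394
endloop
endfacet
facet normal 0.037 -0.999 0.019
outer loop
vertex -3.097 -0.082 -1.936
vertex -2.454 -0.067 -2.394
vertex -1.731 -0.008 -0.694
endloop
endfacet
facet normal -0.548 0.345 -0.762
outer loop
vertex -2.454 -0.067 -2.394
vertex -2.649 0.568 -1.966
vertex -2.005 0.582 -2.423
endloop
endfacet
facet normal 0.775 -0.550 -0.311
outer loop
vertex -2.454 -0.067 -2.394
vertex -2.005 0.582 -2.423
vertex -1.731 -0.008 -0.694
endloop
endfacet

endsolid


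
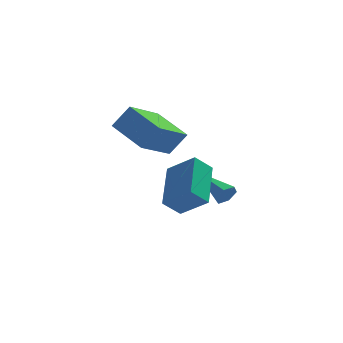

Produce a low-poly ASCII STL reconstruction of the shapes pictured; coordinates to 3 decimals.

solid 
facet normal 0.587 -0.716 -0.378
outer loop
vertex 1.268 -0.984 -3.22
vertex 0.965 -0.996 -3.667
vertex 1.389 -0.664 -3.638
endloop
endfacet
facet normal 0.614 0.531 0.584
outer loop
vertex 1.268 -0.984 -3.22
vertex 1.389 -0.664 -3.638
vertex -0.145 0.356 -2.953
endloop
endfacet
facet normal 0.587 -0.716 -0.377
outer loop
vertex 1.389 -0.664 -3.638
vertex 0.965 -0.996 -3.667
vertex 1.087 -0.676 -4.085
endloop
endfacet
facet normal 0.426 0.850 -0.311
outer loop
vertex 1.389 -0.664 -3.638
vertex 1.087 -0.676 -4.085
vertex -0.145 0.356 -2.953
endloop
endfacet
facet normal 0.587 -0.716 -0.377
outer loop
vertex 1.087 -0.676 -4.085
vertex 0.965 -0.996 -3.667
vertex 0.662 -1.009 -4.114
endloop
endfacet
facet normal -0.330 0.491 -0.806
outer loop
vertex 1.087 -0.676 -4.085
vertex 0.662 -1.009 -4.114
vertex -0.145 0.356 -2.953
endloop
endfacet
facet normal 0.588 -0.715 -0.378
outer loop
vertex 0.662 -1.009 -4.114
vertex 0.965 -0.996 -3.667
vertex 0.541 -1.329 -3.697
endloop
endfacet
facet normal -0.896 -0.187 -0.403
outer loop
vertex 0.662 -1.009 -4.114
vertex 0.541 -1.329 -3.697
vertex -0.145 0.356 -2.953
endloop
endfacet
facet normal 0.588 -0.715 -0.378
outer loop
vertex 0.541 -1.329 -3.697
vertex 0.965 -0.996 -3.667
vertex 0.843 -1.317 -3.25
endloop
endfacet
facet normal -0.708 -0.506 0.492
outer loop
vertex 0.541 -1.329 -3.697
vertex 0.843 -1.317 -3.25
vertex -0.145 0.356 -2.953
endloop
endfacet
facet normal 0.587 -0.715 -0.379
outer loop
vertex 0.843 -1.317 -3.25
vertex 0.965 -0.996 -3.667
vertex 1.268 -0.984 -3.22
endloop
endfacet
facet normal 0.046 -0.148 0.988
outer loop
vertex 0.843 -1.317 -3.25
vertex 1.268 -0.984 -3.22
vertex -0.145 0.356 -2.953
endloop
endfacet
facet normal -0.538 -0.706 0.461
outer loop
vertex -1.619 -1.719 0.248
vertex -2.718 -0.453 0.904
vertex -2.311 -1.821 -0.715
endloop
endfacet
facet normal 0.610 -0.703 -0.364
outer loop
vertex -1.202 -0.367 -1.664
vertex -1.619 -1.719 0.248
vertex -2.311 -1.821 -0.715
endloop
endfacet
facet normal -0.538 -0.706 0.461
outer loop
vertex -2.311 -1.821 -0.715
vertex -2.718 -0.453 0.904
vertex -3.41 -0.554 -0.059
endloop
endfacet
facet normal -0.581 -0.085 -0.809
outer loop
vertex -3.41 -0.554 -0.059
vertex -1.202 -0.367 -1.664
vertex -2.311 -1.821 -0.715
endloop
endfacet
facet normal 0.581 0.085 0.809
outer loop
vertex -1.619 -1.719 0.248
vertex -1.609 1.001 -0.045
vertex -2.718 -0.453 0.904
endloop
endfacet
facet normal 0.610 -0.704 -0.365
outer loop
vertex -0.51 -0.266 -0.701
vertex -1.619 -1.719 0.248
vertex -1.202 -0.367 -1.664
endloop
endfacet
facet normal 0.581 0.085 0.809
outer loop
vertex -0.51 -0.266 -0.701
vertex -1.609 1.001 -0.045
vertex -1.619 -1.719 0.248
endloop
endfacet
facet normal -0.610 0.703 0.365
outer loop
vertex -2.718 -0.453 0.904
vertex -1.609 1.001 -0.045
vertex -3.41 -0.554 -0.059
endloop
endfacet
facet normal -0.581 -0.085 -0.809
outer loop
vertex -2.301 0.899 -1.008
vertex -1.202 -0.367 -1.664
vertex -3.41 -0.554 -0.059
endloop
endfacet
facet normal -0.610 0.704 0.364
outer loop
vertex -3.41 -0.554 -0.059
vertex -1.609 1.001 -0.045
vertex -2.301 0.899 -1.008
endloop
endfacet
facet normal 0.538 0.706 -0.461
outer loop
vertex -2.301 0.899 -1.008
vertex -0.51 -0.266 -0.701
vertex -1.202 -0.367 -1.664
endloop
endfacet
facet normal 0.538 0.706 -0.461
outer loop
vertex -1.609 1.001 -0.045
vertex -0.51 -0.266 -0.701
vertex -2.301 0.899 -1.008
endloop
endfacet
facet normal -0.689 -0.256 0.678
outer loop
vertex -0.6 -5.305 -1.504
vertex -0.366 -3.442 -0.563
vertex -1.602 -4.766 -2.32
endloop
endfacet
facet normal -0.112 -0.887 -0.448
outer loop
vertex -0.934 -4.518 -2.977
vertex -0.6 -5.305 -1.504
vertex -1.602 -4.766 -2.32
endloop
endfacet
facet normal -0.689 -0.256 0.678
outer loop
vertex -1.602 -4.766 -2.32
vertex -0.366 -3.442 -0.563
vertex -1.368 -2.904 -1.378
endloop
endfacet
facet normal -0.716 0.385 -0.583
outer loop
vertex -1.368 -2.904 -1.378
vertex -0.934 -4.518 -2.977
vertex -1.602 -4.766 -2.32
endloop
endfacet
facet normal 0.716 -0.384 0.583
outer loop
vertex -0.6 -5.305 -1.504
vertex 0.302 -3.194 -1.22
vertex -0.366 -3.442 -0.563
endloop
endfacet
facet normal -0.111 -0.887 -0.449
outer loop
vertex 0.068 -5.056 -2.162
vertex -0.6 -5.305 -1.504
vertex -0.934 -4.518 -2.977
endloop
endfacet
facet normal 0.717 -0.384 0.582
outer loop
vertex 0.068 -5.056 -2.162
vertex 0.302 -3.194 -1.22
vertex -0.6 -5.305 -1.504
endloop
endfacet
facet normal 0.112 0.887 0.448
outer loop
vertex -0.366 -3.442 -0.563
vertex 0.302 -3.194 -1.22
vertex -1.368 -2.904 -1.378
endloop
endfacet
facet normal -0.717 0.384 -0.582
outer loop
vertex -0.7 -2.655 -2.036
vertex -0.934 -4.518 -2.977
vertex -1.368 -2.904 -1.378
endloop
endfacet
facet normal 0.112 0.887 0.449
outer loop
vertex -1.368 -2.904 -1.378
vertex 0.302 -3.194 -1.22
vertex -0.7 -2.655 -2.036
endloop
endfacet
facet normal 0.689 0.256 -0.678
outer loop
vertex -0.7 -2.655 -2.036
vertex 0.068 -5.056 -2.162
vertex -0.934 -4.518 -2.977
endloop
endfacet
facet normal 0.689 0.256 -0.677
outer loop
vertex 0.302 -3.194 -1.22
vertex 0.068 -5.056 -2.162
vertex -0.7 -2.655 -2.036
endloop
endfacet

endsolid
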